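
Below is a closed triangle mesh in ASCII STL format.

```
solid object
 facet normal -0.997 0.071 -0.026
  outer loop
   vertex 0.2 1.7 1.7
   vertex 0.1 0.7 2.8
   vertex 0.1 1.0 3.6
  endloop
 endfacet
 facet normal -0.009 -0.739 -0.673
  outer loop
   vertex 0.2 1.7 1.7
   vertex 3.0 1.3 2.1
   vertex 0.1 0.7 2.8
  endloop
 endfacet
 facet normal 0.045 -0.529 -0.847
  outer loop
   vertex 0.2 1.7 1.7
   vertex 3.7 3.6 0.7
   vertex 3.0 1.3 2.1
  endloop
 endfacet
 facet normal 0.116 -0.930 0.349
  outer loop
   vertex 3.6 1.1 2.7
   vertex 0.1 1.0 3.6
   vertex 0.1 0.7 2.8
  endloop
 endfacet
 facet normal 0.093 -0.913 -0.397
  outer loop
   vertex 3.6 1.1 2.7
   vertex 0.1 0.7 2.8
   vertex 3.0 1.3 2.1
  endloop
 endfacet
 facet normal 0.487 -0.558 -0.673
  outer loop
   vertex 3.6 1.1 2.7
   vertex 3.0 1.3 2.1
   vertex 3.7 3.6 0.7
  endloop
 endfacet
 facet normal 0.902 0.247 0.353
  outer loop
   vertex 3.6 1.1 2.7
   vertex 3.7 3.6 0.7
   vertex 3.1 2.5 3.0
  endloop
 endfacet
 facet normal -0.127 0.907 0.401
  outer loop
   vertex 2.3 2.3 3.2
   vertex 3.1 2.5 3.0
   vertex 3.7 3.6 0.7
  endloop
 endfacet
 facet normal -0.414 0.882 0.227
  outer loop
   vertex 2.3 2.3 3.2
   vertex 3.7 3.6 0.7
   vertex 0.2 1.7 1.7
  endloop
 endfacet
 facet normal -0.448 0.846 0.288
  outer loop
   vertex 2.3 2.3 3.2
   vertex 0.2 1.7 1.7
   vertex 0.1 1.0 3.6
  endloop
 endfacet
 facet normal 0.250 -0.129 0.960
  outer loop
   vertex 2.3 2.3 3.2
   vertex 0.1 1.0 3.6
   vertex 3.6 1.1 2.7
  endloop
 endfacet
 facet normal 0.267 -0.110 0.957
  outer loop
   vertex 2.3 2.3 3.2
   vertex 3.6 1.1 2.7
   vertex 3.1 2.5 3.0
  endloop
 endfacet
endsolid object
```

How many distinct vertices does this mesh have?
8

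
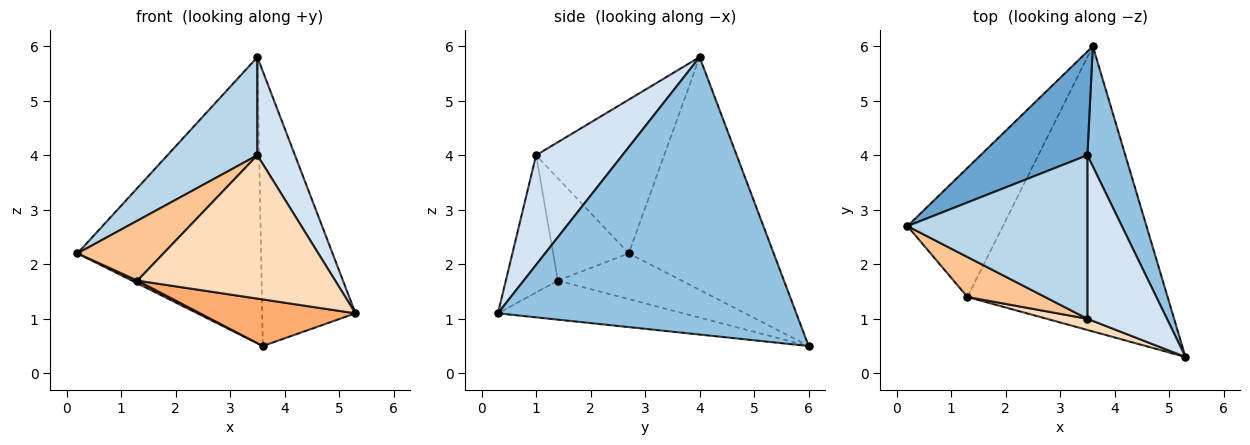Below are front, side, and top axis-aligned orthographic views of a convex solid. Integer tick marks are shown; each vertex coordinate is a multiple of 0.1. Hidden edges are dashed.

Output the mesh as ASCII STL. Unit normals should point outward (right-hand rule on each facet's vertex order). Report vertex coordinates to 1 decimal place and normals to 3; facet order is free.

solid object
 facet normal -0.596 0.755 0.274
  outer loop
   vertex 3.5 4.0 5.8
   vertex 3.6 6.0 0.5
   vertex 0.2 2.7 2.2
  endloop
 endfacet
 facet normal 0.946 0.296 0.130
  outer loop
   vertex 3.5 4.0 5.8
   vertex 5.3 0.3 1.1
   vertex 3.6 6.0 0.5
  endloop
 endfacet
 facet normal -0.591 -0.415 0.692
  outer loop
   vertex 3.5 1.0 4.0
   vertex 3.5 4.0 5.8
   vertex 0.2 2.7 2.2
  endloop
 endfacet
 facet normal 0.763 -0.332 0.554
  outer loop
   vertex 3.5 1.0 4.0
   vertex 5.3 0.3 1.1
   vertex 3.5 4.0 5.8
  endloop
 endfacet
 facet normal -0.432 -0.019 -0.902
  outer loop
   vertex 1.3 1.4 1.7
   vertex 0.2 2.7 2.2
   vertex 3.6 6.0 0.5
  endloop
 endfacet
 facet normal -0.189 -0.158 -0.969
  outer loop
   vertex 1.3 1.4 1.7
   vertex 3.6 6.0 0.5
   vertex 5.3 0.3 1.1
  endloop
 endfacet
 facet normal -0.590 -0.672 0.448
  outer loop
   vertex 1.3 1.4 1.7
   vertex 3.5 1.0 4.0
   vertex 0.2 2.7 2.2
  endloop
 endfacet
 facet normal -0.254 -0.964 0.075
  outer loop
   vertex 1.3 1.4 1.7
   vertex 5.3 0.3 1.1
   vertex 3.5 1.0 4.0
  endloop
 endfacet
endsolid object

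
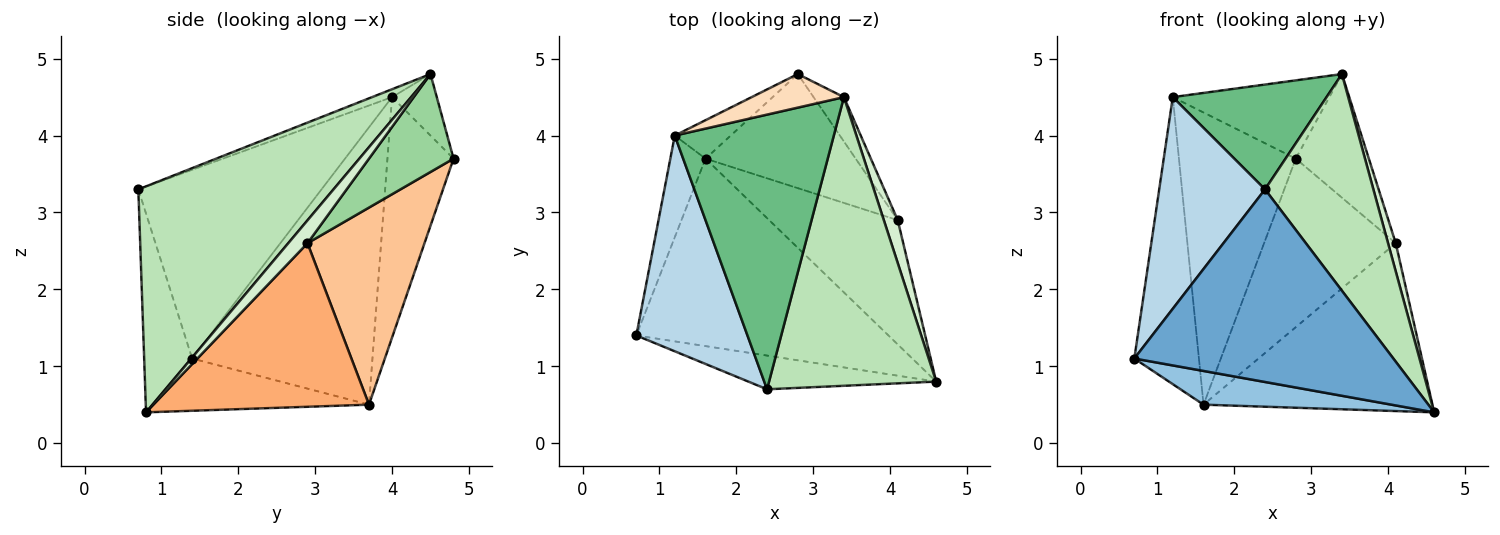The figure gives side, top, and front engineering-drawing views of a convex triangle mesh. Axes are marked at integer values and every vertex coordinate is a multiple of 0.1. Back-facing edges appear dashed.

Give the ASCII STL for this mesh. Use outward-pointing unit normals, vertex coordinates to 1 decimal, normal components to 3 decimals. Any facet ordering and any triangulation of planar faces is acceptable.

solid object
 facet normal -0.180 -0.969 -0.170
  outer loop
   vertex 2.4 0.7 3.3
   vertex 0.7 1.4 1.1
   vertex 4.6 0.8 0.4
  endloop
 endfacet
 facet normal -0.200 -0.173 -0.964
  outer loop
   vertex 1.6 3.7 0.5
   vertex 4.6 0.8 0.4
   vertex 0.7 1.4 1.1
  endloop
 endfacet
 facet normal -0.771 -0.446 0.454
  outer loop
   vertex 1.2 4.0 4.5
   vertex 0.7 1.4 1.1
   vertex 2.4 0.7 3.3
  endloop
 endfacet
 facet normal -0.935 0.335 -0.119
  outer loop
   vertex 1.2 4.0 4.5
   vertex 1.6 3.7 0.5
   vertex 0.7 1.4 1.1
  endloop
 endfacet
 facet normal -0.489 0.865 -0.114
  outer loop
   vertex 1.2 4.0 4.5
   vertex 2.8 4.8 3.7
   vertex 1.6 3.7 0.5
  endloop
 endfacet
 facet normal 0.604 0.641 -0.474
  outer loop
   vertex 4.1 2.9 2.6
   vertex 4.6 0.8 0.4
   vertex 1.6 3.7 0.5
  endloop
 endfacet
 facet normal 0.593 0.667 -0.452
  outer loop
   vertex 4.1 2.9 2.6
   vertex 1.6 3.7 0.5
   vertex 2.8 4.8 3.7
  endloop
 endfacet
 facet normal -0.254 0.889 0.381
  outer loop
   vertex 3.4 4.5 4.8
   vertex 2.8 4.8 3.7
   vertex 1.2 4.0 4.5
  endloop
 endfacet
 facet normal -0.046 -0.356 0.933
  outer loop
   vertex 3.4 4.5 4.8
   vertex 1.2 4.0 4.5
   vertex 2.4 0.7 3.3
  endloop
 endfacet
 facet normal 0.737 0.636 -0.228
  outer loop
   vertex 3.4 4.5 4.8
   vertex 4.1 2.9 2.6
   vertex 2.8 4.8 3.7
  endloop
 endfacet
 facet normal 0.734 -0.408 0.543
  outer loop
   vertex 3.4 4.5 4.8
   vertex 2.4 0.7 3.3
   vertex 4.6 0.8 0.4
  endloop
 endfacet
 facet normal 0.808 -0.323 0.492
  outer loop
   vertex 3.4 4.5 4.8
   vertex 4.6 0.8 0.4
   vertex 4.1 2.9 2.6
  endloop
 endfacet
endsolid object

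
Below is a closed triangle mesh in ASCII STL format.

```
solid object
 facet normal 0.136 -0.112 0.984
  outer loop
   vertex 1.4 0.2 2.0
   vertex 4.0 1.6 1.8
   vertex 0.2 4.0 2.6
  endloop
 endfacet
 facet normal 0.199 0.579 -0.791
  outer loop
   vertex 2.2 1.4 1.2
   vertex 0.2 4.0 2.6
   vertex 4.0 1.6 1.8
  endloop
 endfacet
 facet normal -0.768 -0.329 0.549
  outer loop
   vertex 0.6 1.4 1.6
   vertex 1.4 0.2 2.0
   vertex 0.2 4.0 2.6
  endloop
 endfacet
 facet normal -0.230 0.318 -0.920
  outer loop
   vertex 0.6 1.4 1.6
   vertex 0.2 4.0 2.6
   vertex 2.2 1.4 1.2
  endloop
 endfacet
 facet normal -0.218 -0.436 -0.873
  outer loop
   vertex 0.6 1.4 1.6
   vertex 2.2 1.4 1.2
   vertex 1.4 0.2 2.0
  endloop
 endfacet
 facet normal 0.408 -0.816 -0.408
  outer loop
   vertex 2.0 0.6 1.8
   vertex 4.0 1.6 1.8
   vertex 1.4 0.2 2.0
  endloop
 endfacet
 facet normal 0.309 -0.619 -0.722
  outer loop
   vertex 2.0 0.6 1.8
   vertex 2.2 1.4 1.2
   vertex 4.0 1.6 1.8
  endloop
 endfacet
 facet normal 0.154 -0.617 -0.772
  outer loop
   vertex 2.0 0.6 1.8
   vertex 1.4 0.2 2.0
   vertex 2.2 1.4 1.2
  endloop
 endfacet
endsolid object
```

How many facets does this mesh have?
8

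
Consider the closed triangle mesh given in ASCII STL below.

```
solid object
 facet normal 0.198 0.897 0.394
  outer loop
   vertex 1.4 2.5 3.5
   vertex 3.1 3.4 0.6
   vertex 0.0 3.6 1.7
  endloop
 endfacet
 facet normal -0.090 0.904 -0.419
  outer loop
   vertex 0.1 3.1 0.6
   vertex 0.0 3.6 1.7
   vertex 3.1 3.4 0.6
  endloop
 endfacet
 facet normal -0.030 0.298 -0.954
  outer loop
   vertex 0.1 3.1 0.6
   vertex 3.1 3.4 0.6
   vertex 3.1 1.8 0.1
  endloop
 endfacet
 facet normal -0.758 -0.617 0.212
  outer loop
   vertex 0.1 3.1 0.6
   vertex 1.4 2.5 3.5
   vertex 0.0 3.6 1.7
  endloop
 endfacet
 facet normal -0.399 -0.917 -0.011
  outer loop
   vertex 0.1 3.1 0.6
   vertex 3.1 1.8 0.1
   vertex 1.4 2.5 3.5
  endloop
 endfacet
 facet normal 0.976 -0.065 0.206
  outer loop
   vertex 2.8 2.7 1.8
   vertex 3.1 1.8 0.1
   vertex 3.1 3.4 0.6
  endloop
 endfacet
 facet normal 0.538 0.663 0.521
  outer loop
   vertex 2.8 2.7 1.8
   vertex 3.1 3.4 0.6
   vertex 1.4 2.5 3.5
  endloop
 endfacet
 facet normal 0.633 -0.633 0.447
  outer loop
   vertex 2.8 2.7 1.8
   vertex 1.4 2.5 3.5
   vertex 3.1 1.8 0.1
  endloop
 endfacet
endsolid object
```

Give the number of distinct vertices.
6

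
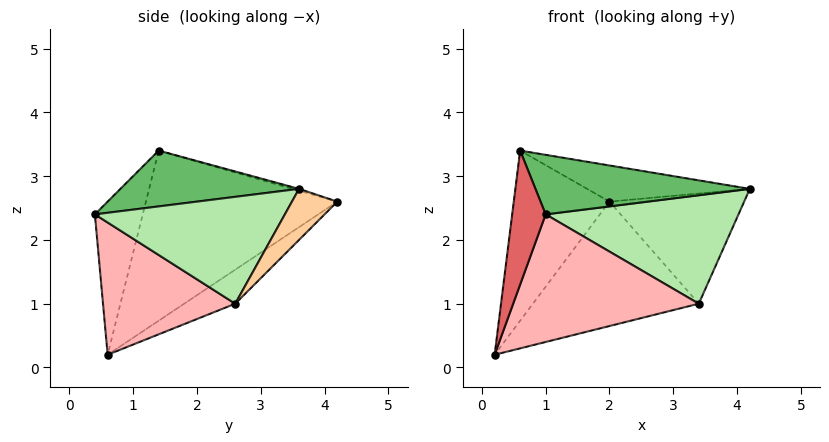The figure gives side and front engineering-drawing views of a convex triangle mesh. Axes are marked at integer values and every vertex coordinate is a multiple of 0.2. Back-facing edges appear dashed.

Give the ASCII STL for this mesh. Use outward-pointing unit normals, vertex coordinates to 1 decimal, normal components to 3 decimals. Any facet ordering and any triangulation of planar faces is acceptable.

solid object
 facet normal -0.894 0.447 0.000
  outer loop
   vertex 0.6 1.4 3.4
   vertex 2.0 4.2 2.6
   vertex 0.2 0.6 0.2
  endloop
 endfacet
 facet normal -0.011 0.280 0.960
  outer loop
   vertex 0.6 1.4 3.4
   vertex 4.2 3.6 2.8
   vertex 2.0 4.2 2.6
  endloop
 endfacet
 facet normal -0.187 0.608 -0.772
  outer loop
   vertex 3.4 2.6 1.0
   vertex 0.2 0.6 0.2
   vertex 2.0 4.2 2.6
  endloop
 endfacet
 facet normal 0.265 0.788 -0.556
  outer loop
   vertex 3.4 2.6 1.0
   vertex 2.0 4.2 2.6
   vertex 4.2 3.6 2.8
  endloop
 endfacet
 facet normal 0.447 -0.537 0.716
  outer loop
   vertex 1.0 0.4 2.4
   vertex 4.2 3.6 2.8
   vertex 0.6 1.4 3.4
  endloop
 endfacet
 facet normal 0.699 -0.710 0.084
  outer loop
   vertex 1.0 0.4 2.4
   vertex 3.4 2.6 1.0
   vertex 4.2 3.6 2.8
  endloop
 endfacet
 facet normal -0.796 -0.557 0.239
  outer loop
   vertex 1.0 0.4 2.4
   vertex 0.6 1.4 3.4
   vertex 0.2 0.6 0.2
  endloop
 endfacet
 facet normal 0.558 -0.783 -0.274
  outer loop
   vertex 1.0 0.4 2.4
   vertex 0.2 0.6 0.2
   vertex 3.4 2.6 1.0
  endloop
 endfacet
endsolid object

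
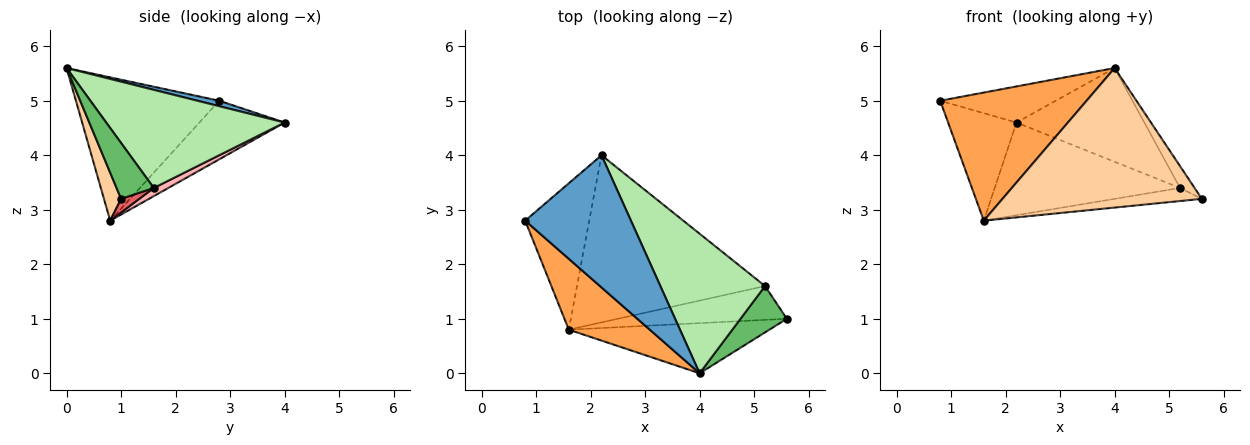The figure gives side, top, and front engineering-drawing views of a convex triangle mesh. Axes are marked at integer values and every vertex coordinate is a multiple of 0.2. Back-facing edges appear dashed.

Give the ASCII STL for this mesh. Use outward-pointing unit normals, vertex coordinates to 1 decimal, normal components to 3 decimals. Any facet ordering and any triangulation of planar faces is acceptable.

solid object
 facet normal 0.050 0.263 0.963
  outer loop
   vertex 4.0 0.0 5.6
   vertex 2.2 4.0 4.6
   vertex 0.8 2.8 5.0
  endloop
 endfacet
 facet normal -0.594 0.476 -0.649
  outer loop
   vertex 1.6 0.8 2.8
   vertex 0.8 2.8 5.0
   vertex 2.2 4.0 4.6
  endloop
 endfacet
 facet normal -0.650 -0.665 0.368
  outer loop
   vertex 1.6 0.8 2.8
   vertex 4.0 0.0 5.6
   vertex 0.8 2.8 5.0
  endloop
 endfacet
 facet normal 0.081 -0.938 -0.337
  outer loop
   vertex 1.6 0.8 2.8
   vertex 5.6 1.0 3.2
   vertex 4.0 0.0 5.6
  endloop
 endfacet
 facet normal 0.737 0.288 0.611
  outer loop
   vertex 5.2 1.6 3.4
   vertex 4.0 0.0 5.6
   vertex 5.6 1.0 3.2
  endloop
 endfacet
 facet normal 0.614 0.440 0.655
  outer loop
   vertex 5.2 1.6 3.4
   vertex 2.2 4.0 4.6
   vertex 4.0 0.0 5.6
  endloop
 endfacet
 facet normal 0.075 0.360 -0.930
  outer loop
   vertex 5.2 1.6 3.4
   vertex 5.6 1.0 3.2
   vertex 1.6 0.8 2.8
  endloop
 endfacet
 facet normal 0.038 0.484 -0.874
  outer loop
   vertex 5.2 1.6 3.4
   vertex 1.6 0.8 2.8
   vertex 2.2 4.0 4.6
  endloop
 endfacet
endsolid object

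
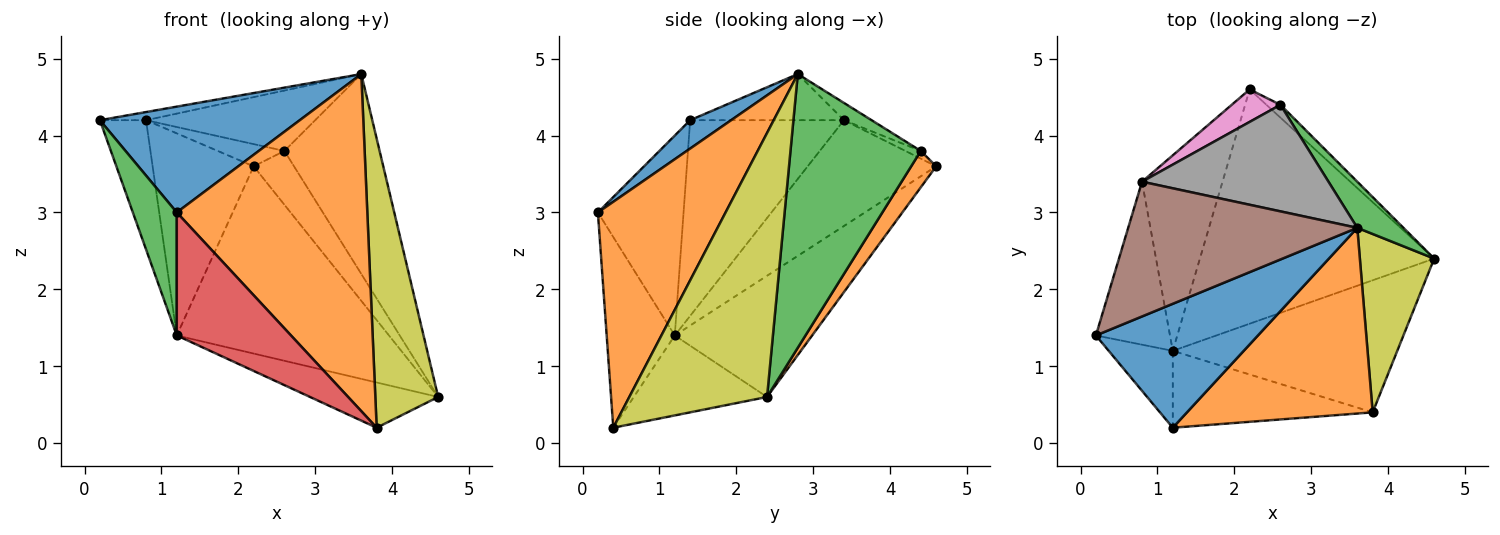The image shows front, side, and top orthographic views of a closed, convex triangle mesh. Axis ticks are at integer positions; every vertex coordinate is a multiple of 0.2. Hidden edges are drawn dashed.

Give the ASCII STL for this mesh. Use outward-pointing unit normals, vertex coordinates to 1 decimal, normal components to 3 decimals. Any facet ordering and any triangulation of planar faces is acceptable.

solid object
 facet normal -0.375 0.579 -0.724
  outer loop
   vertex 1.2 1.2 1.4
   vertex 2.2 4.6 3.6
   vertex 4.6 2.4 0.6
  endloop
 endfacet
 facet normal 0.516 0.833 -0.198
  outer loop
   vertex 2.6 4.4 3.8
   vertex 4.6 2.4 0.6
   vertex 2.2 4.6 3.6
  endloop
 endfacet
 facet normal 0.800 0.584 0.135
  outer loop
   vertex 2.6 4.4 3.8
   vertex 3.6 2.8 4.8
   vertex 4.6 2.4 0.6
  endloop
 endfacet
 facet normal -0.900 0.270 -0.341
  outer loop
   vertex 0.8 3.4 4.2
   vertex 1.2 1.2 1.4
   vertex 0.2 1.4 4.2
  endloop
 endfacet
 facet normal -0.675 0.531 -0.513
  outer loop
   vertex 0.8 3.4 4.2
   vertex 2.2 4.6 3.6
   vertex 1.2 1.2 1.4
  endloop
 endfacet
 facet normal -0.197 0.059 0.979
  outer loop
   vertex 0.8 3.4 4.2
   vertex 0.2 1.4 4.2
   vertex 3.6 2.8 4.8
  endloop
 endfacet
 facet normal -0.129 0.560 0.818
  outer loop
   vertex 0.8 3.4 4.2
   vertex 2.6 4.4 3.8
   vertex 2.2 4.6 3.6
  endloop
 endfacet
 facet normal -0.080 0.492 0.867
  outer loop
   vertex 0.8 3.4 4.2
   vertex 3.6 2.8 4.8
   vertex 2.6 4.4 3.8
  endloop
 endfacet
 facet normal 0.881 -0.402 0.248
  outer loop
   vertex 3.8 0.4 0.2
   vertex 4.6 2.4 0.6
   vertex 3.6 2.8 4.8
  endloop
 endfacet
 facet normal -0.319 0.307 -0.897
  outer loop
   vertex 3.8 0.4 0.2
   vertex 1.2 1.2 1.4
   vertex 4.6 2.4 0.6
  endloop
 endfacet
 facet normal 0.132 -0.644 0.754
  outer loop
   vertex 1.2 0.2 3.0
   vertex 3.6 2.8 4.8
   vertex 0.2 1.4 4.2
  endloop
 endfacet
 facet normal 0.506 -0.755 0.416
  outer loop
   vertex 1.2 0.2 3.0
   vertex 3.8 0.4 0.2
   vertex 3.6 2.8 4.8
  endloop
 endfacet
 facet normal -0.856 -0.439 -0.274
  outer loop
   vertex 1.2 0.2 3.0
   vertex 0.2 1.4 4.2
   vertex 1.2 1.2 1.4
  endloop
 endfacet
 facet normal -0.451 -0.757 -0.473
  outer loop
   vertex 1.2 0.2 3.0
   vertex 1.2 1.2 1.4
   vertex 3.8 0.4 0.2
  endloop
 endfacet
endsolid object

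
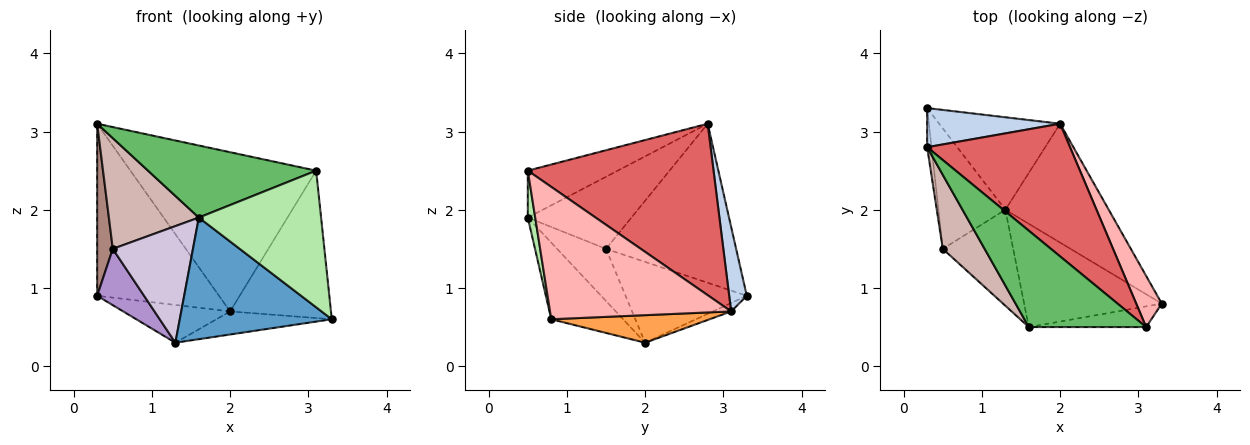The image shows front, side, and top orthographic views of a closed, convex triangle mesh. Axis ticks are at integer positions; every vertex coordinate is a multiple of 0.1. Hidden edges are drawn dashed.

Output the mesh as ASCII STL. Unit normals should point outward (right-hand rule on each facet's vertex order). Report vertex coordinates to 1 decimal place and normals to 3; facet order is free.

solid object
 facet normal -0.339 -0.717 -0.609
  outer loop
   vertex 1.6 0.5 1.9
   vertex 1.3 2.0 0.3
   vertex 3.3 0.8 0.6
  endloop
 endfacet
 facet normal 0.139 0.966 0.219
  outer loop
   vertex 2.0 3.1 0.7
   vertex 0.3 3.3 0.9
   vertex 0.3 2.8 3.1
  endloop
 endfacet
 facet normal 0.253 0.184 -0.950
  outer loop
   vertex 2.0 3.1 0.7
   vertex 3.3 0.8 0.6
   vertex 1.3 2.0 0.3
  endloop
 endfacet
 facet normal -0.064 0.377 -0.924
  outer loop
   vertex 2.0 3.1 0.7
   vertex 1.3 2.0 0.3
   vertex 0.3 3.3 0.9
  endloop
 endfacet
 facet normal -0.305 -0.570 0.763
  outer loop
   vertex 3.1 0.5 2.5
   vertex 0.3 2.8 3.1
   vertex 1.6 0.5 1.9
  endloop
 endfacet
 facet normal 0.060 -0.987 -0.150
  outer loop
   vertex 3.1 0.5 2.5
   vertex 1.6 0.5 1.9
   vertex 3.3 0.8 0.6
  endloop
 endfacet
 facet normal 0.609 0.609 0.508
  outer loop
   vertex 3.1 0.5 2.5
   vertex 2.0 3.1 0.7
   vertex 0.3 2.8 3.1
  endloop
 endfacet
 facet normal 0.862 0.480 0.166
  outer loop
   vertex 3.1 0.5 2.5
   vertex 3.3 0.8 0.6
   vertex 2.0 3.1 0.7
  endloop
 endfacet
 facet normal -0.738 -0.286 -0.611
  outer loop
   vertex 0.5 1.5 1.5
   vertex 0.3 3.3 0.9
   vertex 1.3 2.0 0.3
  endloop
 endfacet
 facet normal -0.426 -0.699 -0.575
  outer loop
   vertex 0.5 1.5 1.5
   vertex 1.3 2.0 0.3
   vertex 1.6 0.5 1.9
  endloop
 endfacet
 facet normal -0.992 -0.119 -0.027
  outer loop
   vertex 0.5 1.5 1.5
   vertex 0.3 2.8 3.1
   vertex 0.3 3.3 0.9
  endloop
 endfacet
 facet normal -0.692 -0.600 0.401
  outer loop
   vertex 0.5 1.5 1.5
   vertex 1.6 0.5 1.9
   vertex 0.3 2.8 3.1
  endloop
 endfacet
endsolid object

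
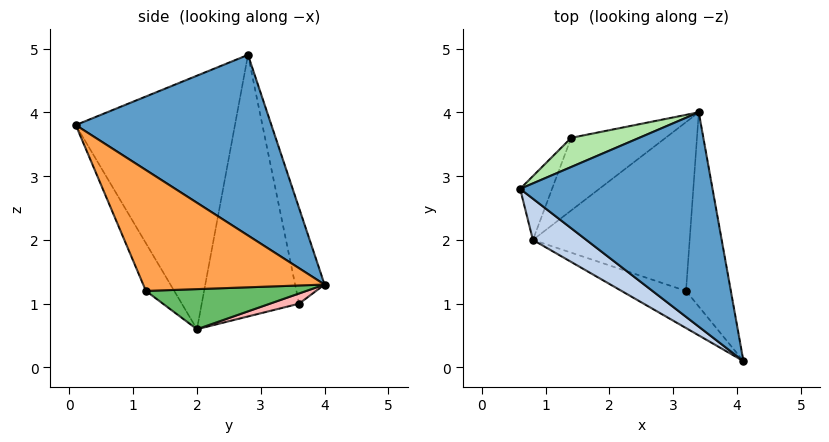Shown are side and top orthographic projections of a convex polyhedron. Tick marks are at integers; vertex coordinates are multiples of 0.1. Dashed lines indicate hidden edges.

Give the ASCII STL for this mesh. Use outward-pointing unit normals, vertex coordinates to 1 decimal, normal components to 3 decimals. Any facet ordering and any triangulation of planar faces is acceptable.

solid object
 facet normal 0.589 0.508 0.628
  outer loop
   vertex 3.4 4.0 1.3
   vertex 0.6 2.8 4.9
   vertex 4.1 0.1 3.8
  endloop
 endfacet
 facet normal -0.582 -0.804 0.123
  outer loop
   vertex 0.8 2.0 0.6
   vertex 4.1 0.1 3.8
   vertex 0.6 2.8 4.9
  endloop
 endfacet
 facet normal 0.936 -0.054 -0.347
  outer loop
   vertex 3.2 1.2 1.2
   vertex 3.4 4.0 1.3
   vertex 4.1 0.1 3.8
  endloop
 endfacet
 facet normal -0.230 -0.922 -0.311
  outer loop
   vertex 3.2 1.2 1.2
   vertex 4.1 0.1 3.8
   vertex 0.8 2.0 0.6
  endloop
 endfacet
 facet normal 0.248 0.017 -0.969
  outer loop
   vertex 3.2 1.2 1.2
   vertex 0.8 2.0 0.6
   vertex 3.4 4.0 1.3
  endloop
 endfacet
 facet normal -0.216 0.964 0.154
  outer loop
   vertex 1.4 3.6 1.0
   vertex 0.6 2.8 4.9
   vertex 3.4 4.0 1.3
  endloop
 endfacet
 facet normal -0.921 0.373 -0.112
  outer loop
   vertex 1.4 3.6 1.0
   vertex 0.8 2.0 0.6
   vertex 0.6 2.8 4.9
  endloop
 endfacet
 facet normal 0.105 0.204 -0.973
  outer loop
   vertex 1.4 3.6 1.0
   vertex 3.4 4.0 1.3
   vertex 0.8 2.0 0.6
  endloop
 endfacet
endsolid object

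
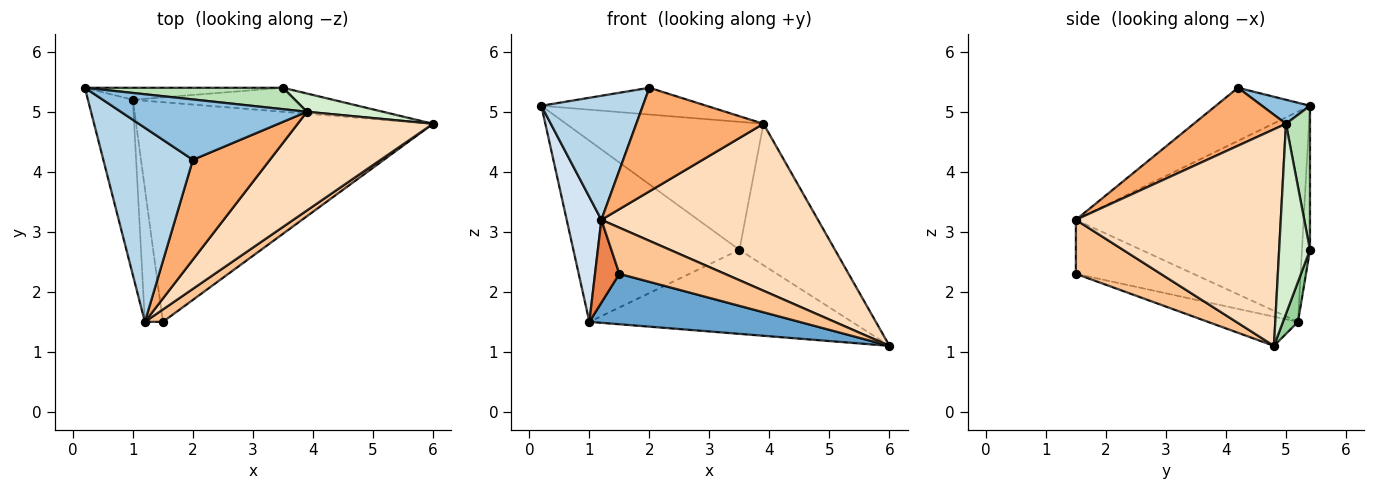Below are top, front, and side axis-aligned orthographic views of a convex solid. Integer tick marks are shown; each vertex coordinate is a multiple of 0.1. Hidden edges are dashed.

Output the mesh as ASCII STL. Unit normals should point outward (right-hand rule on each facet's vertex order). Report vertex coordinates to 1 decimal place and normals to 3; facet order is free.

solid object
 facet normal -0.095 -0.223 -0.970
  outer loop
   vertex 1.0 5.2 1.5
   vertex 6.0 4.8 1.1
   vertex 1.5 1.5 2.3
  endloop
 endfacet
 facet normal 0.117 0.403 0.908
  outer loop
   vertex 3.9 5.0 4.8
   vertex 0.2 5.4 5.1
   vertex 2.0 4.2 5.4
  endloop
 endfacet
 facet normal -0.447 -0.482 0.754
  outer loop
   vertex 1.2 1.5 3.2
   vertex 2.0 4.2 5.4
   vertex 0.2 5.4 5.1
  endloop
 endfacet
 facet normal -0.967 -0.147 -0.207
  outer loop
   vertex 1.2 1.5 3.2
   vertex 0.2 5.4 5.1
   vertex 1.0 5.2 1.5
  endloop
 endfacet
 facet normal -0.931 -0.193 -0.310
  outer loop
   vertex 1.2 1.5 3.2
   vertex 1.0 5.2 1.5
   vertex 1.5 1.5 2.3
  endloop
 endfacet
 facet normal 0.463 -0.638 0.615
  outer loop
   vertex 1.2 1.5 3.2
   vertex 3.9 5.0 4.8
   vertex 2.0 4.2 5.4
  endloop
 endfacet
 facet normal 0.614 -0.763 0.205
  outer loop
   vertex 1.2 1.5 3.2
   vertex 1.5 1.5 2.3
   vertex 6.0 4.8 1.1
  endloop
 endfacet
 facet normal 0.632 -0.668 0.395
  outer loop
   vertex 1.2 1.5 3.2
   vertex 6.0 4.8 1.1
   vertex 3.9 5.0 4.8
  endloop
 endfacet
 facet normal -0.048 0.997 -0.066
  outer loop
   vertex 3.5 5.4 2.7
   vertex 1.0 5.2 1.5
   vertex 0.2 5.4 5.1
  endloop
 endfacet
 facet normal 0.055 0.960 -0.274
  outer loop
   vertex 3.5 5.4 2.7
   vertex 6.0 4.8 1.1
   vertex 1.0 5.2 1.5
  endloop
 endfacet
 facet normal 0.119 0.979 0.164
  outer loop
   vertex 3.5 5.4 2.7
   vertex 0.2 5.4 5.1
   vertex 3.9 5.0 4.8
  endloop
 endfacet
 facet normal 0.305 0.945 0.122
  outer loop
   vertex 3.5 5.4 2.7
   vertex 3.9 5.0 4.8
   vertex 6.0 4.8 1.1
  endloop
 endfacet
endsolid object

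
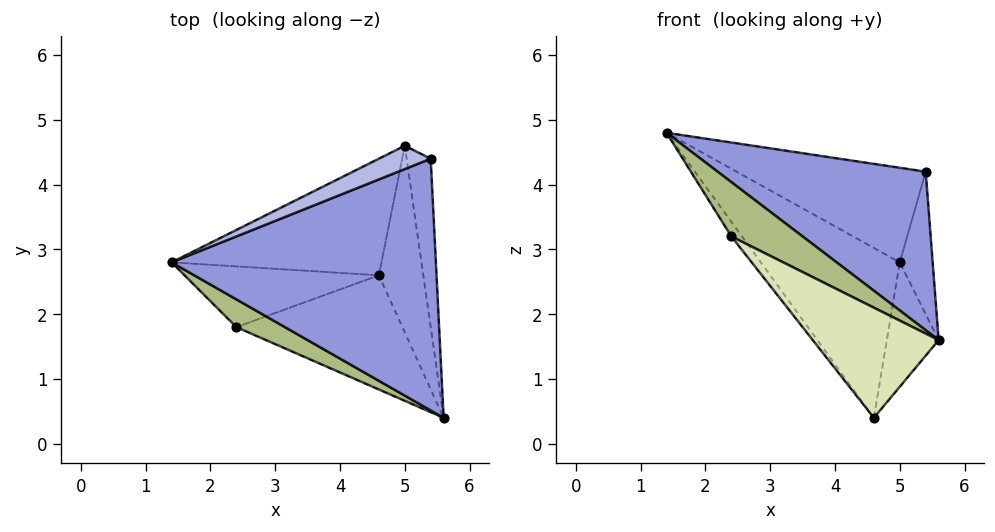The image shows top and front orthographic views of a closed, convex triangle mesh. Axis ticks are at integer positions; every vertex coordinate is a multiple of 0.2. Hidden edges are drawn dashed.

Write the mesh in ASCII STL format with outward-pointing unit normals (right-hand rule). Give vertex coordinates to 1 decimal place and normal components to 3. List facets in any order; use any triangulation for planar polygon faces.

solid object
 facet normal -0.588 0.667 -0.458
  outer loop
   vertex 4.6 2.6 0.4
   vertex 1.4 2.8 4.8
   vertex 5.0 4.6 2.8
  endloop
 endfacet
 facet normal 0.912 0.228 -0.342
  outer loop
   vertex 4.6 2.6 0.4
   vertex 5.0 4.6 2.8
   vertex 5.6 0.4 1.6
  endloop
 endfacet
 facet normal 0.322 -0.505 0.801
  outer loop
   vertex 5.4 4.4 4.2
   vertex 1.4 2.8 4.8
   vertex 5.6 0.4 1.6
  endloop
 endfacet
 facet normal -0.332 0.916 0.226
  outer loop
   vertex 5.4 4.4 4.2
   vertex 5.0 4.6 2.8
   vertex 1.4 2.8 4.8
  endloop
 endfacet
 facet normal 0.949 0.205 -0.242
  outer loop
   vertex 5.4 4.4 4.2
   vertex 5.6 0.4 1.6
   vertex 5.0 4.6 2.8
  endloop
 endfacet
 facet normal -0.160 -0.879 0.449
  outer loop
   vertex 2.4 1.8 3.2
   vertex 5.6 0.4 1.6
   vertex 1.4 2.8 4.8
  endloop
 endfacet
 facet normal -0.798 0.141 -0.586
  outer loop
   vertex 2.4 1.8 3.2
   vertex 1.4 2.8 4.8
   vertex 4.6 2.6 0.4
  endloop
 endfacet
 facet normal -0.553 -0.578 -0.600
  outer loop
   vertex 2.4 1.8 3.2
   vertex 4.6 2.6 0.4
   vertex 5.6 0.4 1.6
  endloop
 endfacet
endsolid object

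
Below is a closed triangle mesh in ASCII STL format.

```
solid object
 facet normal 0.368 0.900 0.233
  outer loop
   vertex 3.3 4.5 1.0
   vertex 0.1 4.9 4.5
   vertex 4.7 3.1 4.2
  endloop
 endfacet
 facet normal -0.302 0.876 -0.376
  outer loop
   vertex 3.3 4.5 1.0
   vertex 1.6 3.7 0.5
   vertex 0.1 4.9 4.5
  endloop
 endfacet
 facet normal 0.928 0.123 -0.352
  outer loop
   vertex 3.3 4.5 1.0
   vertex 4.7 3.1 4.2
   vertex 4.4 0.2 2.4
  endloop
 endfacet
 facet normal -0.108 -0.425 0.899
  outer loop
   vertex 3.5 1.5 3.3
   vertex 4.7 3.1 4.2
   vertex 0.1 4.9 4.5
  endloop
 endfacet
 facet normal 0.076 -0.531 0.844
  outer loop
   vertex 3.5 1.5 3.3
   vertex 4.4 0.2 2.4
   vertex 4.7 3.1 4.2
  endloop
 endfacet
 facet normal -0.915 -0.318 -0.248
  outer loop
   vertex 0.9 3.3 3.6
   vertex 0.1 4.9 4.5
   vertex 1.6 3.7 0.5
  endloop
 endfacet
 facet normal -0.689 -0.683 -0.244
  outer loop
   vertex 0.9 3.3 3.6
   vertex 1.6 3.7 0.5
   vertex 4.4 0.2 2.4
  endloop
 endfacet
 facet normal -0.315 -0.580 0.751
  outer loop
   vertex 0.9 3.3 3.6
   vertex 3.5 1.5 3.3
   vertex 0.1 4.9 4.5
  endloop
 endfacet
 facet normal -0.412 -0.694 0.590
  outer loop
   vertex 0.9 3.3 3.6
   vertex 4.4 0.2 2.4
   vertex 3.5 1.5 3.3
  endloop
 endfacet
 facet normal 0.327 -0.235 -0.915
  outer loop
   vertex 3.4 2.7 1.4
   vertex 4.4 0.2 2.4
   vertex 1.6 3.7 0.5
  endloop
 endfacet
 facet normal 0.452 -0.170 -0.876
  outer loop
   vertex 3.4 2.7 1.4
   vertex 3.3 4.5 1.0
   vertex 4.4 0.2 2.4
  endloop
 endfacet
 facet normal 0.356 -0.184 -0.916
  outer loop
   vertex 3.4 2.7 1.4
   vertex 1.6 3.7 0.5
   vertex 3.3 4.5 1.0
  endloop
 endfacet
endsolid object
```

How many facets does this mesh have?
12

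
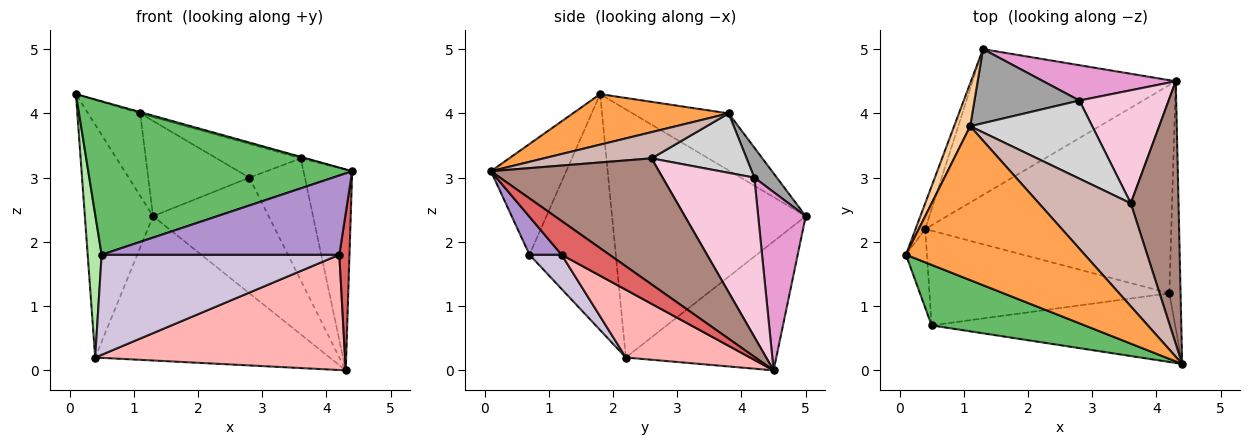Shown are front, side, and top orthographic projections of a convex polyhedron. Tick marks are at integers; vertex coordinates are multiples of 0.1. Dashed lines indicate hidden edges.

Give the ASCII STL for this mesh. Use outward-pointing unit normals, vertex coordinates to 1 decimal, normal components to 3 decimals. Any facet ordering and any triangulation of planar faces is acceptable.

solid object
 facet normal -0.943 0.332 -0.037
  outer loop
   vertex 0.4 2.2 0.2
   vertex 0.1 1.8 4.3
   vertex 1.3 5.0 2.4
  endloop
 endfacet
 facet normal -0.411 0.641 -0.648
  outer loop
   vertex 0.4 2.2 0.2
   vertex 1.3 5.0 2.4
   vertex 4.3 4.5 0.0
  endloop
 endfacet
 facet normal 0.272 0.008 0.962
  outer loop
   vertex 1.1 3.8 4.0
   vertex 0.1 1.8 4.3
   vertex 4.4 0.1 3.1
  endloop
 endfacet
 facet normal -0.853 0.463 0.240
  outer loop
   vertex 1.1 3.8 4.0
   vertex 1.3 5.0 2.4
   vertex 0.1 1.8 4.3
  endloop
 endfacet
 facet normal -0.257 -0.899 0.355
  outer loop
   vertex 0.5 0.7 1.8
   vertex 4.4 0.1 3.1
   vertex 0.1 1.8 4.3
  endloop
 endfacet
 facet normal -0.983 -0.159 -0.087
  outer loop
   vertex 0.5 0.7 1.8
   vertex 0.1 1.8 4.3
   vertex 0.4 2.2 0.2
  endloop
 endfacet
 facet normal 0.930 -0.197 -0.310
  outer loop
   vertex 4.2 1.2 1.8
   vertex 4.3 4.5 0.0
   vertex 4.4 0.1 3.1
  endloop
 endfacet
 facet normal 0.234 -0.471 -0.850
  outer loop
   vertex 4.2 1.2 1.8
   vertex 0.4 2.2 0.2
   vertex 4.3 4.5 0.0
  endloop
 endfacet
 facet normal 0.102 -0.752 -0.652
  outer loop
   vertex 4.2 1.2 1.8
   vertex 4.4 0.1 3.1
   vertex 0.5 0.7 1.8
  endloop
 endfacet
 facet normal 0.098 -0.723 -0.684
  outer loop
   vertex 4.2 1.2 1.8
   vertex 0.5 0.7 1.8
   vertex 0.4 2.2 0.2
  endloop
 endfacet
 facet normal 0.903 0.261 0.342
  outer loop
   vertex 3.6 2.6 3.3
   vertex 4.4 0.1 3.1
   vertex 4.3 4.5 0.0
  endloop
 endfacet
 facet normal 0.274 0.011 0.962
  outer loop
   vertex 3.6 2.6 3.3
   vertex 1.1 3.8 4.0
   vertex 4.4 0.1 3.1
  endloop
 endfacet
 facet normal 0.366 0.890 0.272
  outer loop
   vertex 2.8 4.2 3.0
   vertex 4.3 4.5 0.0
   vertex 1.3 5.0 2.4
  endloop
 endfacet
 facet normal 0.771 0.467 0.432
  outer loop
   vertex 2.8 4.2 3.0
   vertex 3.6 2.6 3.3
   vertex 4.3 4.5 0.0
  endloop
 endfacet
 facet normal 0.173 0.777 0.605
  outer loop
   vertex 2.8 4.2 3.0
   vertex 1.3 5.0 2.4
   vertex 1.1 3.8 4.0
  endloop
 endfacet
 facet normal 0.408 0.361 0.838
  outer loop
   vertex 2.8 4.2 3.0
   vertex 1.1 3.8 4.0
   vertex 3.6 2.6 3.3
  endloop
 endfacet
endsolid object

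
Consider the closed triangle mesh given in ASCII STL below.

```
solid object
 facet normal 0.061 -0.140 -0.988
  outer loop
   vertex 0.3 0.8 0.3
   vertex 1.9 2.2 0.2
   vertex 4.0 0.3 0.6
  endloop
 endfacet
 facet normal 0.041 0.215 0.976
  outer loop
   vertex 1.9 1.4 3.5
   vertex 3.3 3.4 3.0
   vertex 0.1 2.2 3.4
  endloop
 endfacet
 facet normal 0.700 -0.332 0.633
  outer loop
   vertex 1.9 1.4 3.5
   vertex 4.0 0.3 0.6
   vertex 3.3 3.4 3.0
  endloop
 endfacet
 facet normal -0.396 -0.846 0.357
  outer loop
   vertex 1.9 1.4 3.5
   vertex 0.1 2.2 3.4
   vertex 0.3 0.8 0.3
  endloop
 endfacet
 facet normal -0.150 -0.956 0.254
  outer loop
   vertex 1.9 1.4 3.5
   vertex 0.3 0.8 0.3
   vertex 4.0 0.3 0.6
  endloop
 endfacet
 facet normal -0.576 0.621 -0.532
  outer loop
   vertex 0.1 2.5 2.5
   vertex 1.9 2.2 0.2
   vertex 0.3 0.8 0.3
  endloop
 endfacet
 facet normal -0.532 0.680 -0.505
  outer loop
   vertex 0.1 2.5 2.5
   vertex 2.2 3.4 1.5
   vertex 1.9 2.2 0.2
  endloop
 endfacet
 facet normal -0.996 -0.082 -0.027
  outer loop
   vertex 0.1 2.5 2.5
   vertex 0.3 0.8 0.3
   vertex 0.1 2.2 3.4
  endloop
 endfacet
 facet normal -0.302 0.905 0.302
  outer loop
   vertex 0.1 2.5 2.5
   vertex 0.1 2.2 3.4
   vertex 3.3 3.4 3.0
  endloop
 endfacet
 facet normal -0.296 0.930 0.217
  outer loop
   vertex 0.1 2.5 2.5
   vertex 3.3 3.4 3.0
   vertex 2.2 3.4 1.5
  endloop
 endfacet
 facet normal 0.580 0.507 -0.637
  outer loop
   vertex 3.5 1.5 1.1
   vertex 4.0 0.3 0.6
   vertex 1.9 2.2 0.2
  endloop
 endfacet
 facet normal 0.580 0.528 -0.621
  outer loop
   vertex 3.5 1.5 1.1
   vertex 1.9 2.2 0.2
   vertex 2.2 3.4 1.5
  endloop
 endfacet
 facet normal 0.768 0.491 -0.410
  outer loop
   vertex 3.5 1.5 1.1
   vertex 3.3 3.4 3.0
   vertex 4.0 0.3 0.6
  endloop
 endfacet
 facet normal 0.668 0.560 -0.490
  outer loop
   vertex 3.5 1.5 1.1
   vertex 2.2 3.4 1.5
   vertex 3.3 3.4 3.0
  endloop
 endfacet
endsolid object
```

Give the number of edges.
21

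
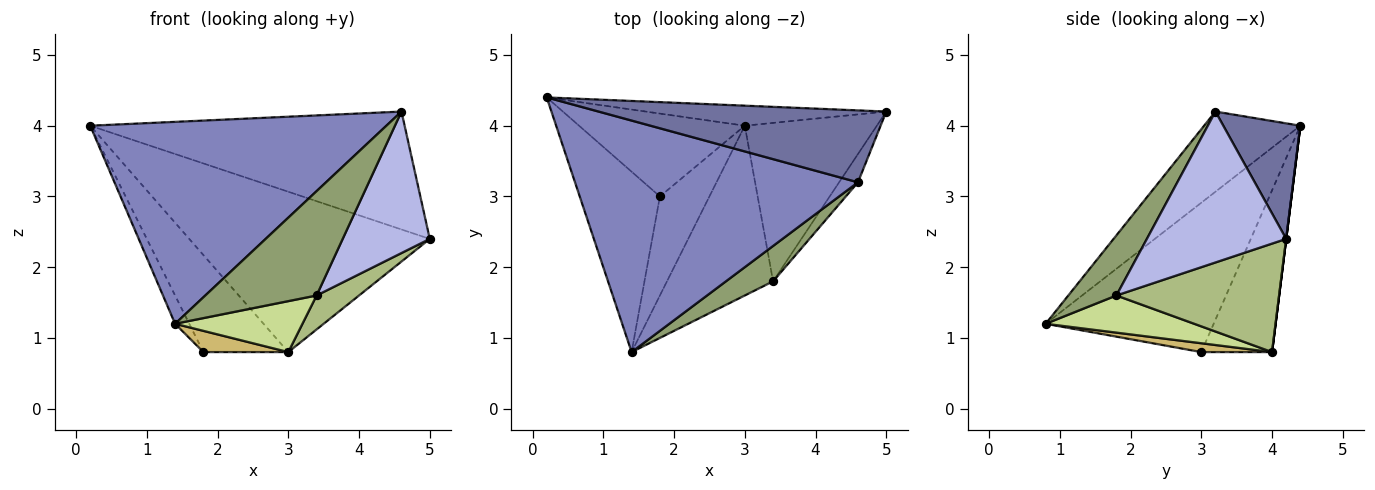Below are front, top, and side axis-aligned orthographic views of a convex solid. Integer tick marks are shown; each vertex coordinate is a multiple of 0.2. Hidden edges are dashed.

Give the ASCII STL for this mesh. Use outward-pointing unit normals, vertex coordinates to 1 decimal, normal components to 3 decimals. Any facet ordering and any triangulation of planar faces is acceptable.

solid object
 facet normal 0.205 0.836 0.510
  outer loop
   vertex 4.6 3.2 4.2
   vertex 5.0 4.2 2.4
   vertex 0.2 4.4 4.0
  endloop
 endfacet
 facet normal -0.209 -0.643 0.737
  outer loop
   vertex 4.6 3.2 4.2
   vertex 0.2 4.4 4.0
   vertex 1.4 0.8 1.2
  endloop
 endfacet
 facet normal 0.000 0.992 -0.124
  outer loop
   vertex 3.0 4.0 0.8
   vertex 0.2 4.4 4.0
   vertex 5.0 4.2 2.4
  endloop
 endfacet
 facet normal 0.843 -0.527 -0.105
  outer loop
   vertex 3.4 1.8 1.6
   vertex 5.0 4.2 2.4
   vertex 4.6 3.2 4.2
  endloop
 endfacet
 facet normal 0.379 -0.876 0.297
  outer loop
   vertex 3.4 1.8 1.6
   vertex 4.6 3.2 4.2
   vertex 1.4 0.8 1.2
  endloop
 endfacet
 facet normal 0.626 -0.163 -0.762
  outer loop
   vertex 3.4 1.8 1.6
   vertex 3.0 4.0 0.8
   vertex 5.0 4.2 2.4
  endloop
 endfacet
 facet normal 0.318 -0.272 -0.908
  outer loop
   vertex 3.4 1.8 1.6
   vertex 1.4 0.8 1.2
   vertex 3.0 4.0 0.8
  endloop
 endfacet
 facet normal -0.879 0.074 -0.472
  outer loop
   vertex 1.8 3.0 0.8
   vertex 1.4 0.8 1.2
   vertex 0.2 4.4 4.0
  endloop
 endfacet
 facet normal -0.535 0.642 -0.549
  outer loop
   vertex 1.8 3.0 0.8
   vertex 0.2 4.4 4.0
   vertex 3.0 4.0 0.8
  endloop
 endfacet
 facet normal 0.172 -0.206 -0.963
  outer loop
   vertex 1.8 3.0 0.8
   vertex 3.0 4.0 0.8
   vertex 1.4 0.8 1.2
  endloop
 endfacet
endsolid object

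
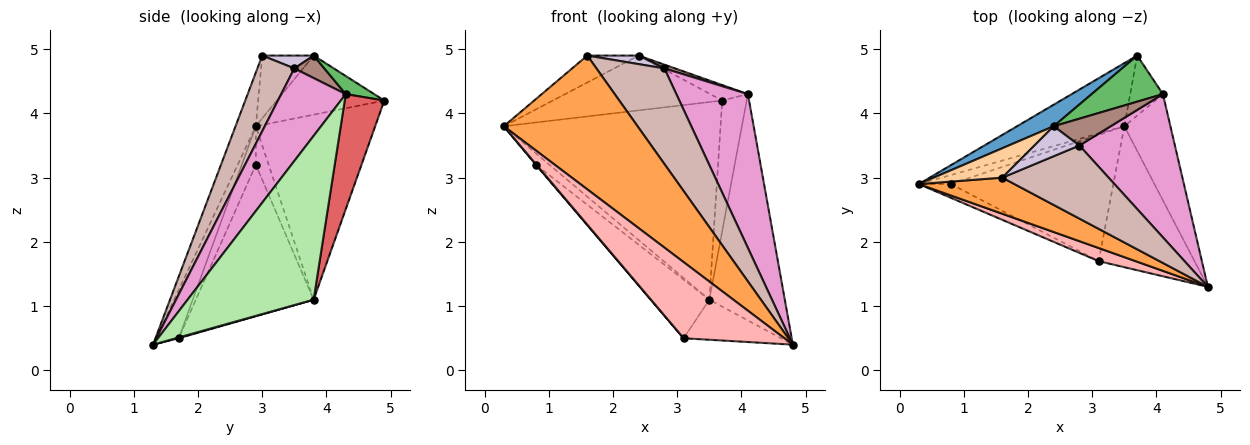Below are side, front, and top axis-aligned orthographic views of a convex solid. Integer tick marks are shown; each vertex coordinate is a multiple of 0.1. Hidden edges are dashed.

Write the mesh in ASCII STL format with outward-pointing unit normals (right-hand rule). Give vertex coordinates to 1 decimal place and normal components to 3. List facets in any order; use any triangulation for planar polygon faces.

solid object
 facet normal -0.508 0.801 0.315
  outer loop
   vertex 2.4 3.8 4.9
   vertex 3.7 4.9 4.2
   vertex 0.3 2.9 3.8
  endloop
 endfacet
 facet normal -0.465 0.844 -0.269
  outer loop
   vertex 3.5 3.8 1.1
   vertex 0.3 2.9 3.8
   vertex 3.7 4.9 4.2
  endloop
 endfacet
 facet normal -0.145 -0.955 0.258
  outer loop
   vertex 1.6 3.0 4.9
   vertex 0.3 2.9 3.8
   vertex 4.8 1.3 0.4
  endloop
 endfacet
 facet normal -0.560 0.560 0.611
  outer loop
   vertex 1.6 3.0 4.9
   vertex 2.4 3.8 4.9
   vertex 0.3 2.9 3.8
  endloop
 endfacet
 facet normal 0.234 0.310 0.922
  outer loop
   vertex 4.1 4.3 4.3
   vertex 3.7 4.9 4.2
   vertex 2.4 3.8 4.9
  endloop
 endfacet
 facet normal 0.834 0.499 -0.234
  outer loop
   vertex 4.1 4.3 4.3
   vertex 4.8 1.3 0.4
   vertex 3.5 3.8 1.1
  endloop
 endfacet
 facet normal 0.826 0.512 -0.235
  outer loop
   vertex 4.1 4.3 4.3
   vertex 3.5 3.8 1.1
   vertex 3.7 4.9 4.2
  endloop
 endfacet
 facet normal -0.217 -0.962 0.166
  outer loop
   vertex 3.1 1.7 0.5
   vertex 4.8 1.3 0.4
   vertex 0.3 2.9 3.8
  endloop
 endfacet
 facet normal 0.008 0.273 -0.962
  outer loop
   vertex 3.1 1.7 0.5
   vertex 3.5 3.8 1.1
   vertex 4.8 1.3 0.4
  endloop
 endfacet
 facet normal 0.265 -0.265 0.927
  outer loop
   vertex 2.8 3.5 4.7
   vertex 2.4 3.8 4.9
   vertex 1.6 3.0 4.9
  endloop
 endfacet
 facet normal 0.364 -0.130 0.922
  outer loop
   vertex 2.8 3.5 4.7
   vertex 4.1 4.3 4.3
   vertex 2.4 3.8 4.9
  endloop
 endfacet
 facet normal 0.397 -0.729 0.558
  outer loop
   vertex 2.8 3.5 4.7
   vertex 1.6 3.0 4.9
   vertex 4.8 1.3 0.4
  endloop
 endfacet
 facet normal 0.551 -0.611 0.569
  outer loop
   vertex 2.8 3.5 4.7
   vertex 4.8 1.3 0.4
   vertex 4.1 4.3 4.3
  endloop
 endfacet
 facet normal -0.597 0.630 -0.497
  outer loop
   vertex 0.8 2.9 3.2
   vertex 0.3 2.9 3.8
   vertex 3.5 3.8 1.1
  endloop
 endfacet
 facet normal -0.768 -0.032 -0.640
  outer loop
   vertex 0.8 2.9 3.2
   vertex 3.1 1.7 0.5
   vertex 0.3 2.9 3.8
  endloop
 endfacet
 facet normal -0.646 0.321 -0.693
  outer loop
   vertex 0.8 2.9 3.2
   vertex 3.5 3.8 1.1
   vertex 3.1 1.7 0.5
  endloop
 endfacet
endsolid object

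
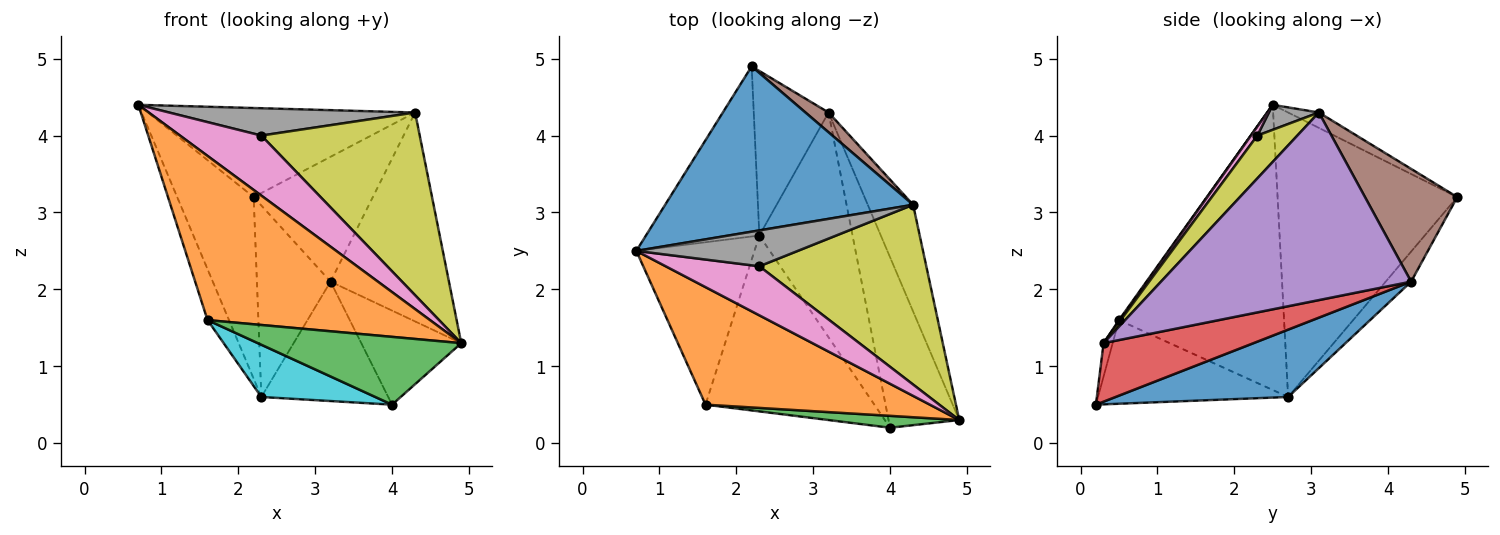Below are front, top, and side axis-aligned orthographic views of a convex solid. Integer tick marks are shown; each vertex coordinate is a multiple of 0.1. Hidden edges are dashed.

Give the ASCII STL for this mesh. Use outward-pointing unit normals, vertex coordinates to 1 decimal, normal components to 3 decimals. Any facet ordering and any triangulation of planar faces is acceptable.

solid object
 facet normal -0.055 0.474 0.879
  outer loop
   vertex 4.3 3.1 4.3
   vertex 2.2 4.9 3.2
   vertex 0.7 2.5 4.4
  endloop
 endfacet
 facet normal 0.004 -0.813 0.582
  outer loop
   vertex 1.6 0.5 1.6
   vertex 4.9 0.3 1.3
   vertex 0.7 2.5 4.4
  endloop
 endfacet
 facet normal -0.044 -0.984 0.172
  outer loop
   vertex 1.6 0.5 1.6
   vertex 4.0 0.2 0.5
   vertex 4.9 0.3 1.3
  endloop
 endfacet
 facet normal 0.587 0.391 -0.709
  outer loop
   vertex 3.2 4.3 2.1
   vertex 4.9 0.3 1.3
   vertex 4.0 0.2 0.5
  endloop
 endfacet
 facet normal 0.883 0.418 -0.214
  outer loop
   vertex 3.2 4.3 2.1
   vertex 4.3 3.1 4.3
   vertex 4.9 0.3 1.3
  endloop
 endfacet
 facet normal 0.607 0.785 0.124
  outer loop
   vertex 3.2 4.3 2.1
   vertex 2.2 4.9 3.2
   vertex 4.3 3.1 4.3
  endloop
 endfacet
 facet normal 0.061 -0.773 0.632
  outer loop
   vertex 2.3 2.3 4.0
   vertex 0.7 2.5 4.4
   vertex 4.9 0.3 1.3
  endloop
 endfacet
 facet normal 0.122 -0.602 0.789
  outer loop
   vertex 2.3 2.3 4.0
   vertex 4.3 3.1 4.3
   vertex 0.7 2.5 4.4
  endloop
 endfacet
 facet normal 0.177 -0.702 0.690
  outer loop
   vertex 2.3 2.3 4.0
   vertex 4.9 0.3 1.3
   vertex 4.3 3.1 4.3
  endloop
 endfacet
 facet normal -0.429 -0.257 -0.866
  outer loop
   vertex 2.3 2.7 0.6
   vertex 4.0 0.2 0.5
   vertex 1.6 0.5 1.6
  endloop
 endfacet
 facet normal 0.538 0.395 -0.745
  outer loop
   vertex 2.3 2.7 0.6
   vertex 3.2 4.3 2.1
   vertex 4.0 0.2 0.5
  endloop
 endfacet
 facet normal -0.253 0.734 -0.631
  outer loop
   vertex 2.3 2.7 0.6
   vertex 2.2 4.9 3.2
   vertex 3.2 4.3 2.1
  endloop
 endfacet
 facet normal -0.864 0.368 -0.344
  outer loop
   vertex 2.3 2.7 0.6
   vertex 0.7 2.5 4.4
   vertex 2.2 4.9 3.2
  endloop
 endfacet
 facet normal -0.917 0.119 -0.380
  outer loop
   vertex 2.3 2.7 0.6
   vertex 1.6 0.5 1.6
   vertex 0.7 2.5 4.4
  endloop
 endfacet
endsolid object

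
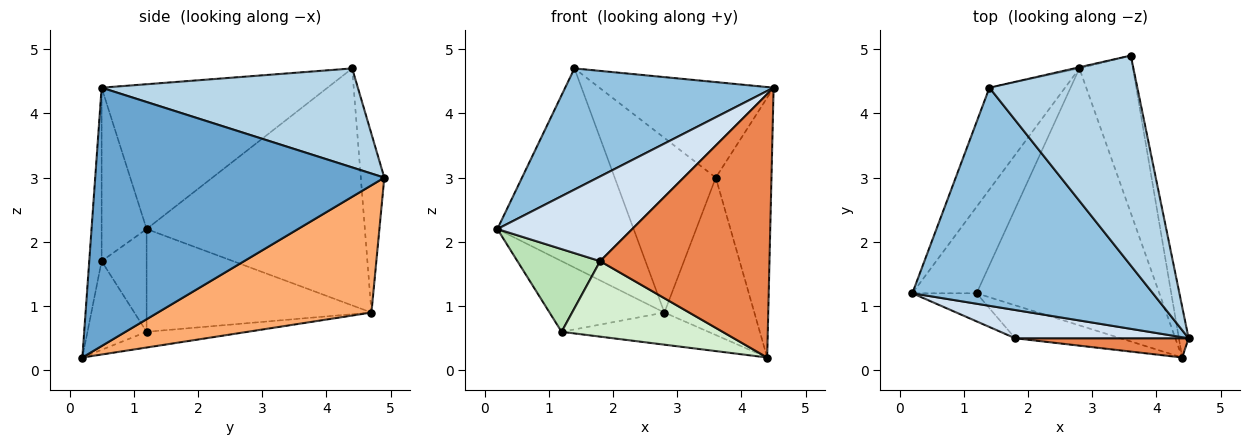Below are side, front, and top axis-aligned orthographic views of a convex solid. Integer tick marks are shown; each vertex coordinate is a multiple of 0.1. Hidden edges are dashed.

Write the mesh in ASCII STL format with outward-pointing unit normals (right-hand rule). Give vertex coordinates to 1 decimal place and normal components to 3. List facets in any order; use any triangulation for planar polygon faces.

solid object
 facet normal 0.981 0.189 -0.037
  outer loop
   vertex 4.4 0.2 0.2
   vertex 3.6 4.9 3.0
   vertex 4.5 0.5 4.4
  endloop
 endfacet
 facet normal -0.466 -0.430 0.774
  outer loop
   vertex 1.4 4.4 4.7
   vertex 0.2 1.2 2.2
   vertex 4.5 0.5 4.4
  endloop
 endfacet
 facet normal 0.520 0.354 0.777
  outer loop
   vertex 1.4 4.4 4.7
   vertex 4.5 0.5 4.4
   vertex 3.6 4.9 3.0
  endloop
 endfacet
 facet normal -0.302 -0.905 0.302
  outer loop
   vertex 1.8 0.5 1.7
   vertex 4.5 0.5 4.4
   vertex 0.2 1.2 2.2
  endloop
 endfacet
 facet normal -0.073 -0.995 0.073
  outer loop
   vertex 1.8 0.5 1.7
   vertex 4.4 0.2 0.2
   vertex 4.5 0.5 4.4
  endloop
 endfacet
 facet normal 0.859 0.362 -0.362
  outer loop
   vertex 2.8 4.7 0.9
   vertex 3.6 4.9 3.0
   vertex 4.4 0.2 0.2
  endloop
 endfacet
 facet normal -0.819 0.511 -0.261
  outer loop
   vertex 2.8 4.7 0.9
   vertex 0.2 1.2 2.2
   vertex 1.4 4.4 4.7
  endloop
 endfacet
 facet normal -0.226 0.974 -0.007
  outer loop
   vertex 2.8 4.7 0.9
   vertex 1.4 4.4 4.7
   vertex 3.6 4.9 3.0
  endloop
 endfacet
 facet normal -0.778 0.397 -0.486
  outer loop
   vertex 1.2 1.2 0.6
   vertex 0.2 1.2 2.2
   vertex 2.8 4.7 0.9
  endloop
 endfacet
 facet normal -0.085 0.124 -0.989
  outer loop
   vertex 1.2 1.2 0.6
   vertex 2.8 4.7 0.9
   vertex 4.4 0.2 0.2
  endloop
 endfacet
 facet normal -0.458 -0.842 -0.286
  outer loop
   vertex 1.2 1.2 0.6
   vertex 1.8 0.5 1.7
   vertex 0.2 1.2 2.2
  endloop
 endfacet
 facet normal -0.319 -0.869 -0.379
  outer loop
   vertex 1.2 1.2 0.6
   vertex 4.4 0.2 0.2
   vertex 1.8 0.5 1.7
  endloop
 endfacet
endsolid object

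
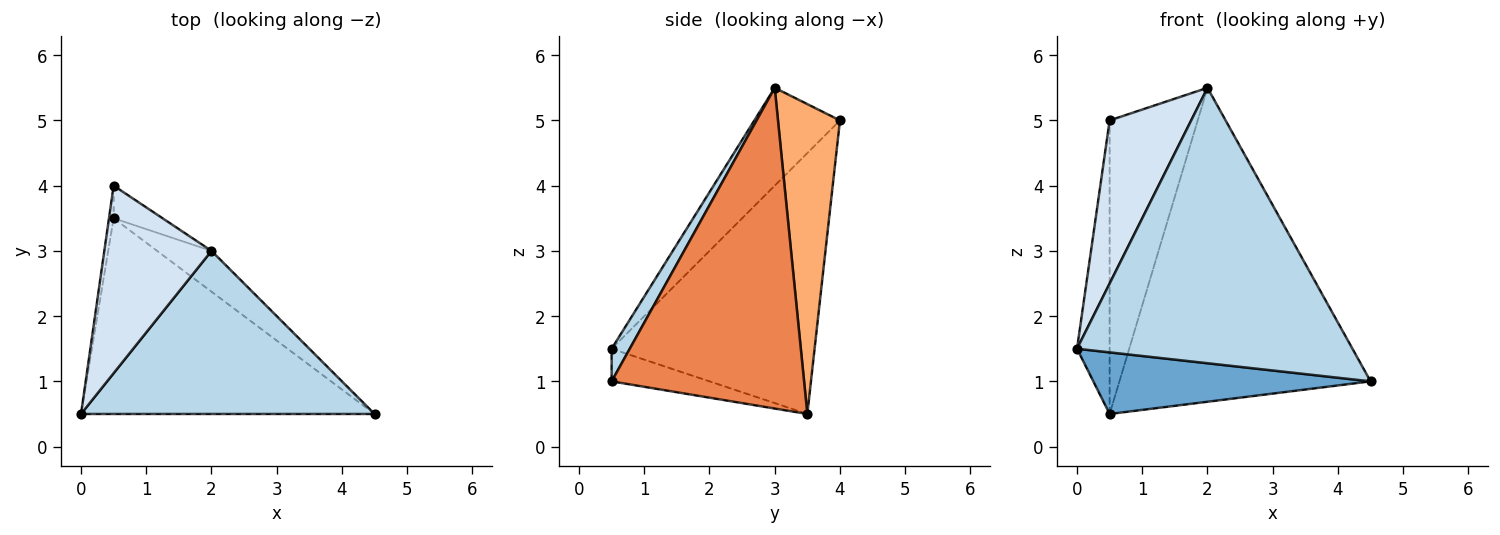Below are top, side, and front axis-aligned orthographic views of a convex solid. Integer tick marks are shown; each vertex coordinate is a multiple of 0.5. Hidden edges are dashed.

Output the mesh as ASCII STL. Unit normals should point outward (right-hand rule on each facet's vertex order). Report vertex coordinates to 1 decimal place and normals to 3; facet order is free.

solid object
 facet normal -0.105 -0.299 -0.949
  outer loop
   vertex 0.5 3.5 0.5
   vertex 4.5 0.5 1.0
   vertex 0.0 0.5 1.5
  endloop
 endfacet
 facet normal -0.987 0.159 -0.018
  outer loop
   vertex 0.5 3.5 0.5
   vertex 0.0 0.5 1.5
   vertex 0.5 4.0 5.0
  endloop
 endfacet
 facet normal 0.057 -0.859 0.509
  outer loop
   vertex 2.0 3.0 5.5
   vertex 0.0 0.5 1.5
   vertex 4.5 0.5 1.0
  endloop
 endfacet
 facet normal -0.567 -0.540 0.621
  outer loop
   vertex 2.0 3.0 5.5
   vertex 0.5 4.0 5.0
   vertex 0.0 0.5 1.5
  endloop
 endfacet
 facet normal 0.605 0.790 -0.103
  outer loop
   vertex 2.0 3.0 5.5
   vertex 4.5 0.5 1.0
   vertex 0.5 3.5 0.5
  endloop
 endfacet
 facet normal 0.573 0.814 -0.090
  outer loop
   vertex 2.0 3.0 5.5
   vertex 0.5 3.5 0.5
   vertex 0.5 4.0 5.0
  endloop
 endfacet
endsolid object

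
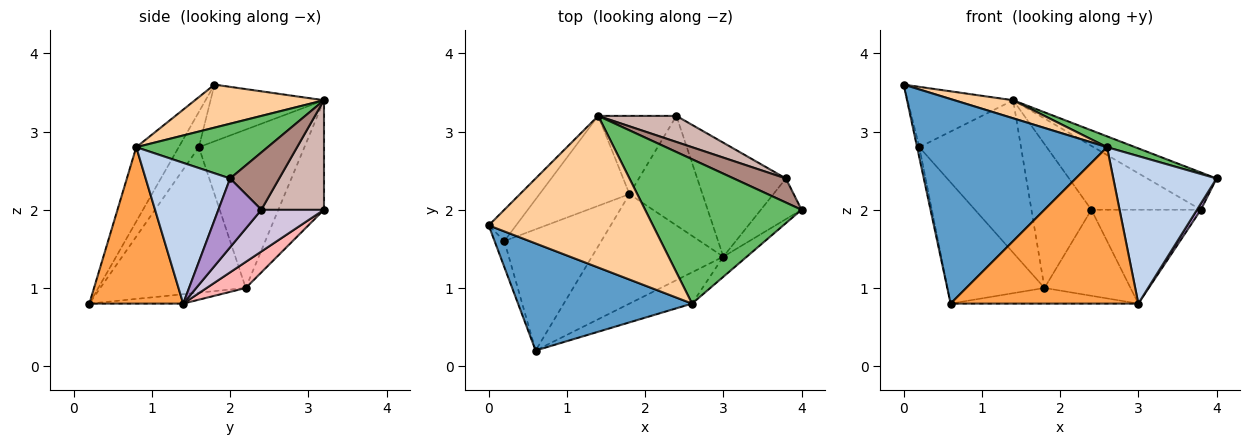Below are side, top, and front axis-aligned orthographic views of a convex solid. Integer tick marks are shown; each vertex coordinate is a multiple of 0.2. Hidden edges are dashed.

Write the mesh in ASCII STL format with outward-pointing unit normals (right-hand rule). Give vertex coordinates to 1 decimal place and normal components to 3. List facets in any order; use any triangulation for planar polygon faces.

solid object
 facet normal -0.194 -0.869 0.455
  outer loop
   vertex 2.6 0.8 2.8
   vertex 0.0 1.8 3.6
   vertex 0.6 0.2 0.8
  endloop
 endfacet
 facet normal 0.630 -0.770 -0.105
  outer loop
   vertex 2.6 0.8 2.8
   vertex 3.0 1.4 0.8
   vertex 4.0 2.0 2.4
  endloop
 endfacet
 facet normal 0.440 -0.880 -0.176
  outer loop
   vertex 2.6 0.8 2.8
   vertex 0.6 0.2 0.8
   vertex 3.0 1.4 0.8
  endloop
 endfacet
 facet normal 0.252 -0.114 0.961
  outer loop
   vertex 1.4 3.2 3.4
   vertex 0.0 1.8 3.6
   vertex 2.6 0.8 2.8
  endloop
 endfacet
 facet normal 0.330 -0.071 0.942
  outer loop
   vertex 1.4 3.2 3.4
   vertex 2.6 0.8 2.8
   vertex 4.0 2.0 2.4
  endloop
 endfacet
 facet normal -0.556 0.730 -0.397
  outer loop
   vertex 1.8 2.2 1.0
   vertex 1.4 3.2 3.4
   vertex 2.4 3.2 2.0
  endloop
 endfacet
 facet normal -0.071 0.141 -0.987
  outer loop
   vertex 1.8 2.2 1.0
   vertex 3.0 1.4 0.8
   vertex 0.6 0.2 0.8
  endloop
 endfacet
 facet normal 0.270 0.595 -0.757
  outer loop
   vertex 1.8 2.2 1.0
   vertex 2.4 3.2 2.0
   vertex 3.0 1.4 0.8
  endloop
 endfacet
 facet normal 0.858 -0.078 -0.507
  outer loop
   vertex 3.8 2.4 2.0
   vertex 4.0 2.0 2.4
   vertex 3.0 1.4 0.8
  endloop
 endfacet
 facet normal 0.341 0.598 -0.726
  outer loop
   vertex 3.8 2.4 2.0
   vertex 3.0 1.4 0.8
   vertex 2.4 3.2 2.0
  endloop
 endfacet
 facet normal 0.512 0.722 0.466
  outer loop
   vertex 3.8 2.4 2.0
   vertex 1.4 3.2 3.4
   vertex 4.0 2.0 2.4
  endloop
 endfacet
 facet normal 0.468 0.818 0.334
  outer loop
   vertex 3.8 2.4 2.0
   vertex 2.4 3.2 2.0
   vertex 1.4 3.2 3.4
  endloop
 endfacet
 facet normal -0.958 0.106 -0.266
  outer loop
   vertex 0.2 1.6 2.8
   vertex 0.6 0.2 0.8
   vertex 0.0 1.8 3.6
  endloop
 endfacet
 facet normal -0.728 0.485 -0.485
  outer loop
   vertex 0.2 1.6 2.8
   vertex 1.8 2.2 1.0
   vertex 0.6 0.2 0.8
  endloop
 endfacet
 facet normal -0.690 0.642 -0.333
  outer loop
   vertex 0.2 1.6 2.8
   vertex 0.0 1.8 3.6
   vertex 1.4 3.2 3.4
  endloop
 endfacet
 facet normal -0.667 0.642 -0.379
  outer loop
   vertex 0.2 1.6 2.8
   vertex 1.4 3.2 3.4
   vertex 1.8 2.2 1.0
  endloop
 endfacet
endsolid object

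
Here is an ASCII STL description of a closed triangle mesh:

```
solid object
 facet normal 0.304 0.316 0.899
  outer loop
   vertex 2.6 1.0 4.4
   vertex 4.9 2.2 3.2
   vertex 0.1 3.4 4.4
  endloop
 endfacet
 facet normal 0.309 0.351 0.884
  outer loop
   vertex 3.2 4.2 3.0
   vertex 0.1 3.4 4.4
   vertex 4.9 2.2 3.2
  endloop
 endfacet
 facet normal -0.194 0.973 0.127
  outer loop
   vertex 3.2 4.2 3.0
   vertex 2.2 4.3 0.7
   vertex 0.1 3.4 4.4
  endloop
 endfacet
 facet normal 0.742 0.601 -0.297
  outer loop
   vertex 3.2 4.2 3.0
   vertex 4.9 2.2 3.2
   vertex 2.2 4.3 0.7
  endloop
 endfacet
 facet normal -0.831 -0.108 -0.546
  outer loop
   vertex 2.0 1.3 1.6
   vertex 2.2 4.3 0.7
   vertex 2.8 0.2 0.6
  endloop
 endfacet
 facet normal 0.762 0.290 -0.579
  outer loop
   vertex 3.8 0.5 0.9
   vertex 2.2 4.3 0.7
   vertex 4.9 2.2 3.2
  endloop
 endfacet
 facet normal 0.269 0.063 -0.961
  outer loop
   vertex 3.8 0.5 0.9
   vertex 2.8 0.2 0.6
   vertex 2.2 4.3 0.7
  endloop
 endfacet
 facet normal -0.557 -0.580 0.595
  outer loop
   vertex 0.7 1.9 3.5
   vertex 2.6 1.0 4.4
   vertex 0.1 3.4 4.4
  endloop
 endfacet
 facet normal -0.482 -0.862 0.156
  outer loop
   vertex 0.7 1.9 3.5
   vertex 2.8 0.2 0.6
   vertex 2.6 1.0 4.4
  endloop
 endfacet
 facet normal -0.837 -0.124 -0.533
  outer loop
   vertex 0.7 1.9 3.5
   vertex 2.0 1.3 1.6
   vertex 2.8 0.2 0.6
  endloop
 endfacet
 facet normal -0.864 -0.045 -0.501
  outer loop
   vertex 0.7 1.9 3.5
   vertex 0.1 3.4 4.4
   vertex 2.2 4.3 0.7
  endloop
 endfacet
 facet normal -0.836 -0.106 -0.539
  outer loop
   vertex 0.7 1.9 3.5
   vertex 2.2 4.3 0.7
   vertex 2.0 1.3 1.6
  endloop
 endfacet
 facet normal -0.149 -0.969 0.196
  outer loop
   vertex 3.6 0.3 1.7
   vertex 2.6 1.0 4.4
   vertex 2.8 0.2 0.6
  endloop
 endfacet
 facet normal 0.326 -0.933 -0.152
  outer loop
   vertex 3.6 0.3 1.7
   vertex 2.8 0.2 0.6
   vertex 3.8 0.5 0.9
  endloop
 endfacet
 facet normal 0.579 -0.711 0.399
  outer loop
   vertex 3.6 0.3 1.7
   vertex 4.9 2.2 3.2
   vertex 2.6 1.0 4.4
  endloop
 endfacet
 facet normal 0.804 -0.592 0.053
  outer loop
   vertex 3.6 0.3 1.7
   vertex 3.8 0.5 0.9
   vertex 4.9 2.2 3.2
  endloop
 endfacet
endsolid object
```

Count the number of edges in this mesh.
24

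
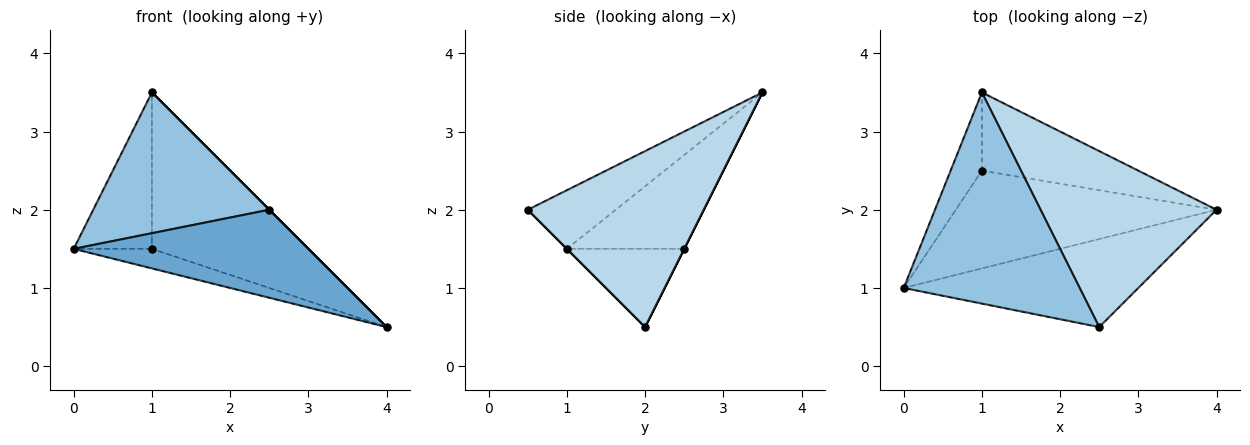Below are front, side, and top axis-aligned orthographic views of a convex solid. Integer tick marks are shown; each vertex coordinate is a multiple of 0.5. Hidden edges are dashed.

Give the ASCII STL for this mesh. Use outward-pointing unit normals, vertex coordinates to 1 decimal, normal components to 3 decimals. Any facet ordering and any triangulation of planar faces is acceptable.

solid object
 facet normal 0.000 -0.707 -0.707
  outer loop
   vertex 2.5 0.5 2.0
   vertex 0.0 1.0 1.5
   vertex 4.0 2.0 0.5
  endloop
 endfacet
 facet normal -0.267 -0.535 0.802
  outer loop
   vertex 2.5 0.5 2.0
   vertex 1.0 3.5 3.5
   vertex 0.0 1.0 1.5
  endloop
 endfacet
 facet normal 0.707 0.000 0.707
  outer loop
   vertex 2.5 0.5 2.0
   vertex 4.0 2.0 0.5
   vertex 1.0 3.5 3.5
  endloop
 endfacet
 facet normal -0.282 0.188 -0.941
  outer loop
   vertex 1.0 2.5 1.5
   vertex 4.0 2.0 0.5
   vertex 0.0 1.0 1.5
  endloop
 endfacet
 facet normal -0.802 0.535 -0.267
  outer loop
   vertex 1.0 2.5 1.5
   vertex 0.0 1.0 1.5
   vertex 1.0 3.5 3.5
  endloop
 endfacet
 facet normal 0.000 0.894 -0.447
  outer loop
   vertex 1.0 2.5 1.5
   vertex 1.0 3.5 3.5
   vertex 4.0 2.0 0.5
  endloop
 endfacet
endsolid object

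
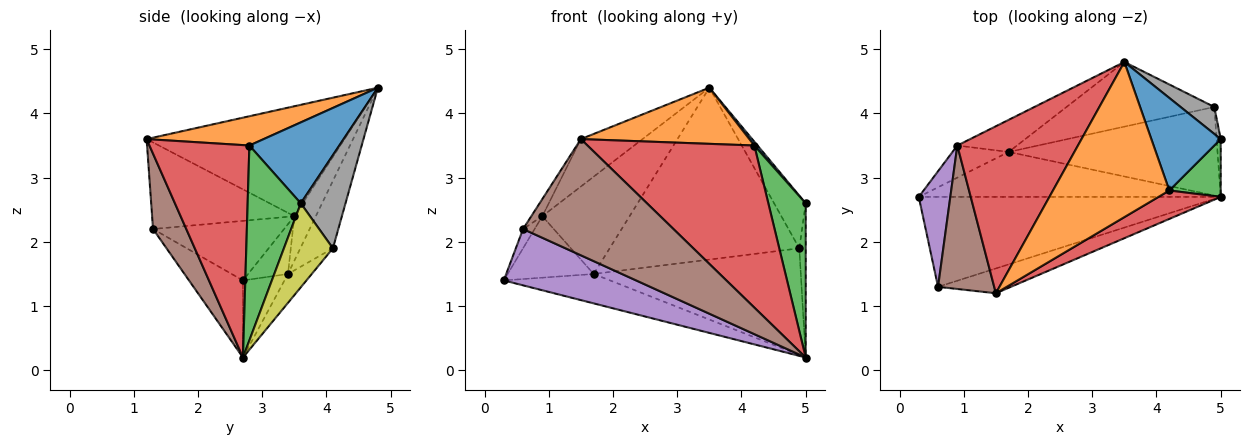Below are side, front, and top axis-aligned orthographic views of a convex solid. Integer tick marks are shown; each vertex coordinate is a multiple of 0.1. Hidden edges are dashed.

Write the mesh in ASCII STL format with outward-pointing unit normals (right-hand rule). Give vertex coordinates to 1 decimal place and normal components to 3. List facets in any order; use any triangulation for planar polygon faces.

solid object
 facet normal 0.759 -0.027 0.651
  outer loop
   vertex 4.2 2.8 3.5
   vertex 5.0 3.6 2.6
   vertex 3.5 4.8 4.4
  endloop
 endfacet
 facet normal 0.230 -0.331 0.915
  outer loop
   vertex 4.2 2.8 3.5
   vertex 3.5 4.8 4.4
   vertex 1.5 1.2 3.6
  endloop
 endfacet
 facet normal 0.800 -0.562 0.211
  outer loop
   vertex 4.2 2.8 3.5
   vertex 5.0 2.7 0.2
   vertex 5.0 3.6 2.6
  endloop
 endfacet
 facet normal 0.508 -0.848 0.149
  outer loop
   vertex 4.2 2.8 3.5
   vertex 1.5 1.2 3.6
   vertex 5.0 2.7 0.2
  endloop
 endfacet
 facet normal -0.212 -0.519 -0.828
  outer loop
   vertex 0.6 1.3 2.2
   vertex 0.3 2.7 1.4
   vertex 5.0 2.7 0.2
  endloop
 endfacet
 facet normal 0.211 -0.956 -0.204
  outer loop
   vertex 0.6 1.3 2.2
   vertex 5.0 2.7 0.2
   vertex 1.5 1.2 3.6
  endloop
 endfacet
 facet normal -0.209 0.535 -0.819
  outer loop
   vertex 1.7 3.4 1.5
   vertex 5.0 2.7 0.2
   vertex 0.3 2.7 1.4
  endloop
 endfacet
 facet normal 0.783 0.554 0.284
  outer loop
   vertex 4.9 4.1 1.9
   vertex 3.5 4.8 4.4
   vertex 5.0 3.6 2.6
  endloop
 endfacet
 facet normal 0.990 0.130 -0.049
  outer loop
   vertex 4.9 4.1 1.9
   vertex 5.0 3.6 2.6
   vertex 5.0 2.7 0.2
  endloop
 endfacet
 facet normal -0.159 0.924 -0.348
  outer loop
   vertex 4.9 4.1 1.9
   vertex 1.7 3.4 1.5
   vertex 3.5 4.8 4.4
  endloop
 endfacet
 facet normal -0.088 0.766 -0.636
  outer loop
   vertex 4.9 4.1 1.9
   vertex 5.0 2.7 0.2
   vertex 1.7 3.4 1.5
  endloop
 endfacet
 facet normal -0.379 0.820 -0.428
  outer loop
   vertex 0.9 3.5 2.4
   vertex 1.7 3.4 1.5
   vertex 0.3 2.7 1.4
  endloop
 endfacet
 facet normal -0.228 0.925 -0.305
  outer loop
   vertex 0.9 3.5 2.4
   vertex 3.5 4.8 4.4
   vertex 1.7 3.4 1.5
  endloop
 endfacet
 facet normal -0.659 0.205 0.723
  outer loop
   vertex 0.9 3.5 2.4
   vertex 1.5 1.2 3.6
   vertex 3.5 4.8 4.4
  endloop
 endfacet
 facet normal -0.881 0.078 0.466
  outer loop
   vertex 0.9 3.5 2.4
   vertex 0.3 2.7 1.4
   vertex 0.6 1.3 2.2
  endloop
 endfacet
 facet normal -0.837 0.065 0.543
  outer loop
   vertex 0.9 3.5 2.4
   vertex 0.6 1.3 2.2
   vertex 1.5 1.2 3.6
  endloop
 endfacet
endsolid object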